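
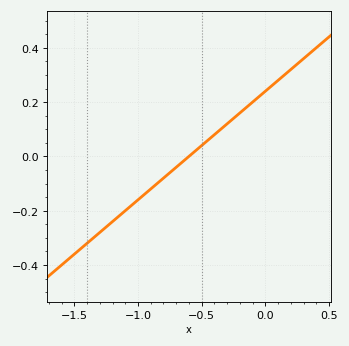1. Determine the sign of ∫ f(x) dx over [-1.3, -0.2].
negative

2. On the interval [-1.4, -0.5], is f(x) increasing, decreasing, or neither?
increasing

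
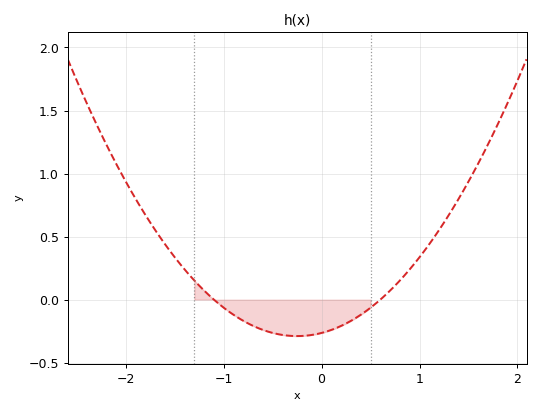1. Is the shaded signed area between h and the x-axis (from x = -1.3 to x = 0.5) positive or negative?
negative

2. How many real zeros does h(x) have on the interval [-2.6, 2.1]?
2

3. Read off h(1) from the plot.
0.35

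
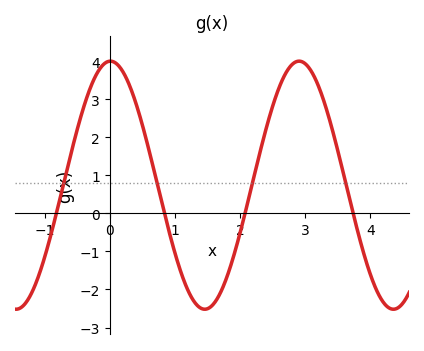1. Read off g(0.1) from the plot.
3.94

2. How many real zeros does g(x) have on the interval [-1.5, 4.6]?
4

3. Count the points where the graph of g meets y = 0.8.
4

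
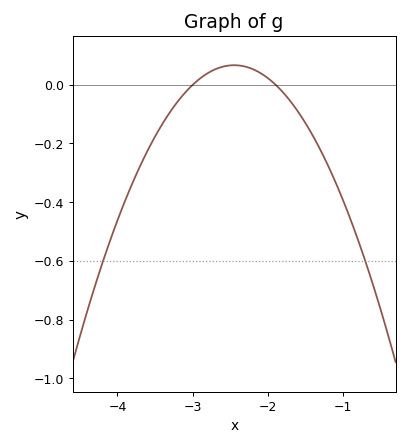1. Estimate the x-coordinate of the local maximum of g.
-2.45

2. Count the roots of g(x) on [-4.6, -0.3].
2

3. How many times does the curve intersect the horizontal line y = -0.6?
2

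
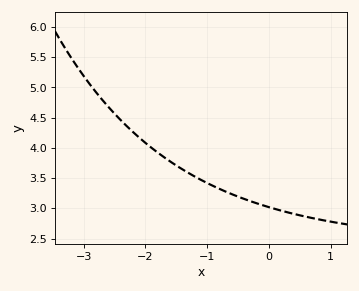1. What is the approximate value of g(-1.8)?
3.92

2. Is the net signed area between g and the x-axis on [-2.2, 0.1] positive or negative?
positive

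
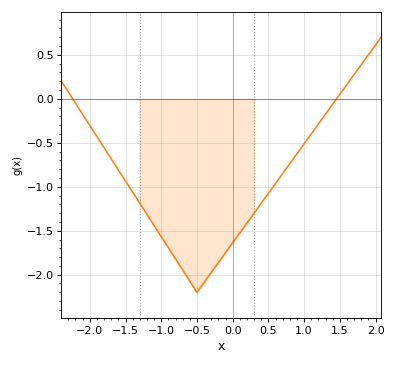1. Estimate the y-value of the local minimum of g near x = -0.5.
-2.2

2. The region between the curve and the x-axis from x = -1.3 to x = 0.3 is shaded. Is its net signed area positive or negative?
negative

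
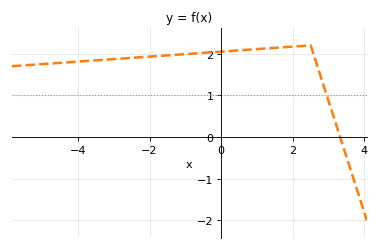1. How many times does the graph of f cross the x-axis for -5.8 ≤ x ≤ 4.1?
1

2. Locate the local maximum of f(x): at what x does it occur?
2.4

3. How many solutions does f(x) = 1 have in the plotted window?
1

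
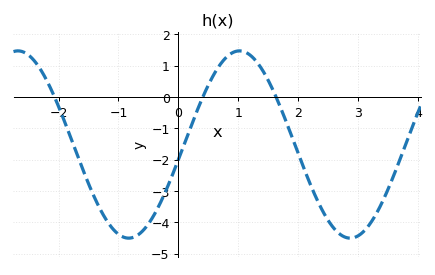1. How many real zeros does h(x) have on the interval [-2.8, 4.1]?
3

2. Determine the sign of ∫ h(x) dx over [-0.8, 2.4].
negative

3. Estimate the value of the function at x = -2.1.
0.142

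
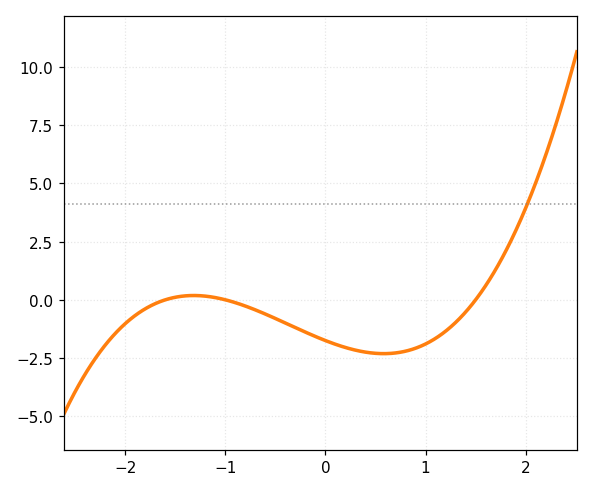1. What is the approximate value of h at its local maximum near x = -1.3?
0.184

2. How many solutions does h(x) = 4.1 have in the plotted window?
1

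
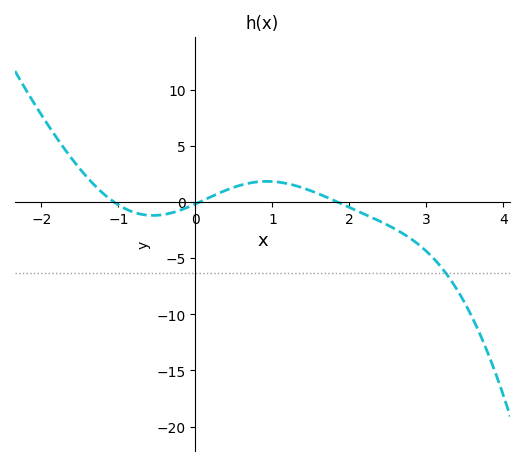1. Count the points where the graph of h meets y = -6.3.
1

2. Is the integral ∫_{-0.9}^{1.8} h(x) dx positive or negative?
positive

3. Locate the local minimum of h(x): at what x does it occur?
-0.6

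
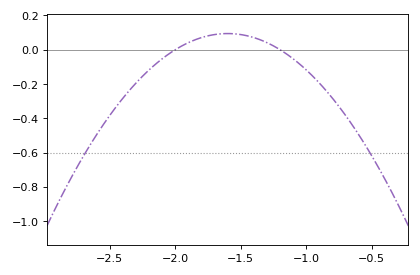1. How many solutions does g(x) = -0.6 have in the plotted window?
2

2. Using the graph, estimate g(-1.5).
0.08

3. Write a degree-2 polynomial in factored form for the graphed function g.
y = -0.59(x + 2)(x + 1.2)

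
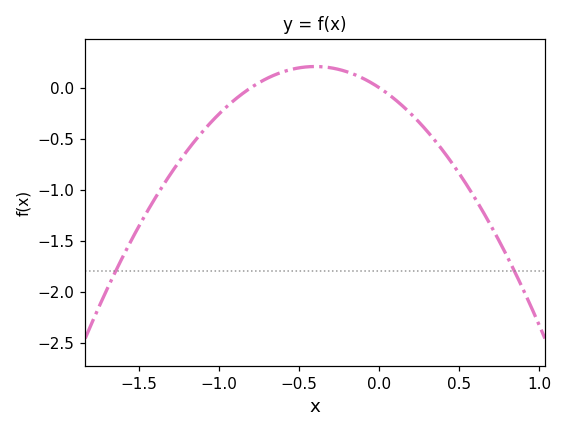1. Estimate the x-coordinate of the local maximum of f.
-0.4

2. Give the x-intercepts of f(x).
-0.8, 0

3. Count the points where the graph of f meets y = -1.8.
2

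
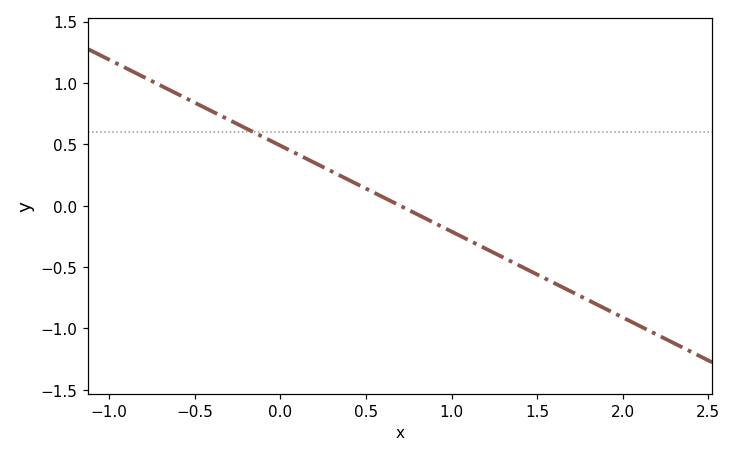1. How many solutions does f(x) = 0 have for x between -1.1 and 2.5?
1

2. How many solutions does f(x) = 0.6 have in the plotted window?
1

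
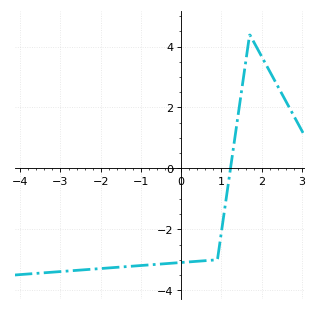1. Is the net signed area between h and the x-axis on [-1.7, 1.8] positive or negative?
negative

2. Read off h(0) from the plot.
-3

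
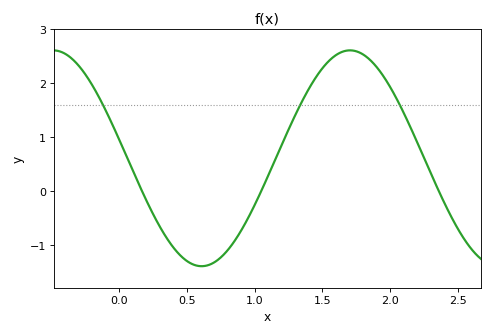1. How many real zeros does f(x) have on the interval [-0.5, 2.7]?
3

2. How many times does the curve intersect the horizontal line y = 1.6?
3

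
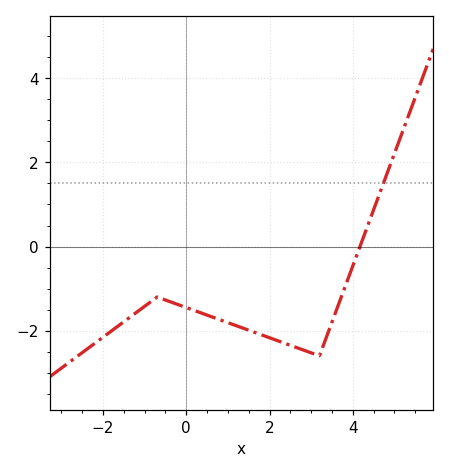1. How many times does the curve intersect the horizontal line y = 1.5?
1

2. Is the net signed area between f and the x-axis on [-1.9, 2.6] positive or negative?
negative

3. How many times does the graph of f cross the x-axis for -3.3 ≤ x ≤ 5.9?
1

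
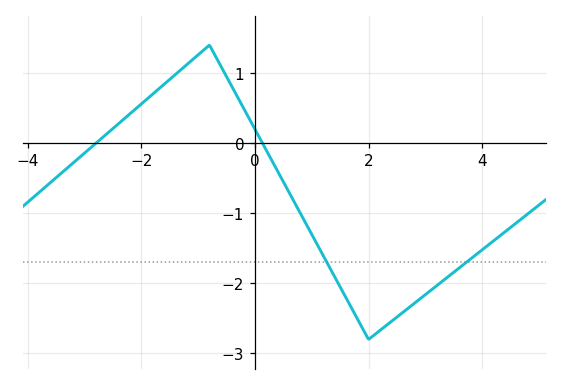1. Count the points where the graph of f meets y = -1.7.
2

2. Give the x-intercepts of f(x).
-2.8, 0.133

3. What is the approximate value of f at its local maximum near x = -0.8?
1.4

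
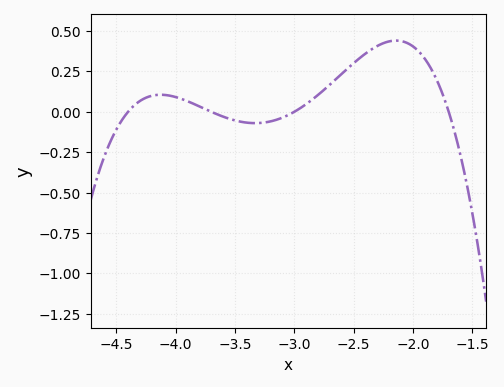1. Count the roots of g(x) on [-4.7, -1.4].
4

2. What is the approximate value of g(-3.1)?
-0.04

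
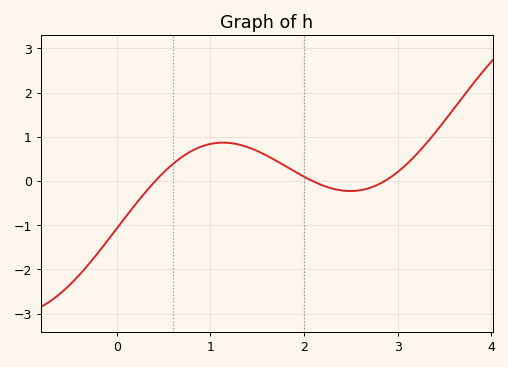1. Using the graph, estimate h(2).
0.099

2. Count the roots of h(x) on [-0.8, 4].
3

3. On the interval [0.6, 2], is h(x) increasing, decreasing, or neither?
neither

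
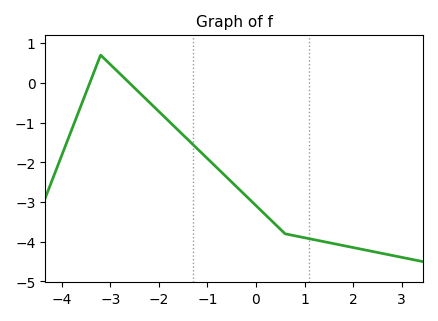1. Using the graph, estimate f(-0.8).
-2.14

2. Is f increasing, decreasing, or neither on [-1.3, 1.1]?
decreasing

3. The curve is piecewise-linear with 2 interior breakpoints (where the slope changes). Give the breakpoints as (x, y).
(-3.2, 0.7); (0.6, -3.8)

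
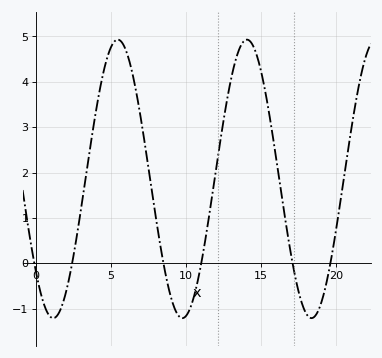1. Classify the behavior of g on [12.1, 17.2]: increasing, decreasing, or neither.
neither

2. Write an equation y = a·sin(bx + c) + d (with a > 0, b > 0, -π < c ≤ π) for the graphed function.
y = 3.07sin(0.73x - 2.4) + 1.86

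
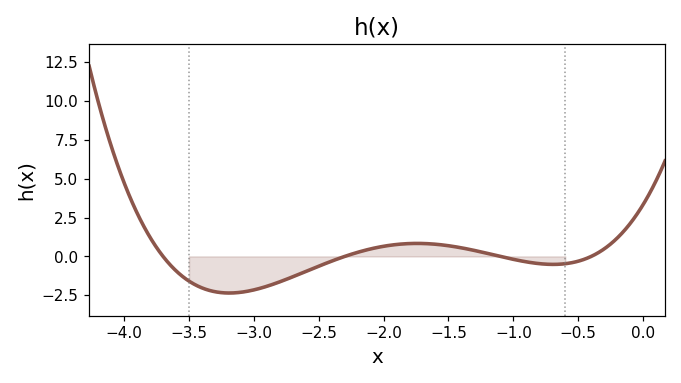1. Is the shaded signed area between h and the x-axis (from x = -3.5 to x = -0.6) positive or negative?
negative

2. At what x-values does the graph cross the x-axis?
-3.7, -2.3, -1.1, -0.4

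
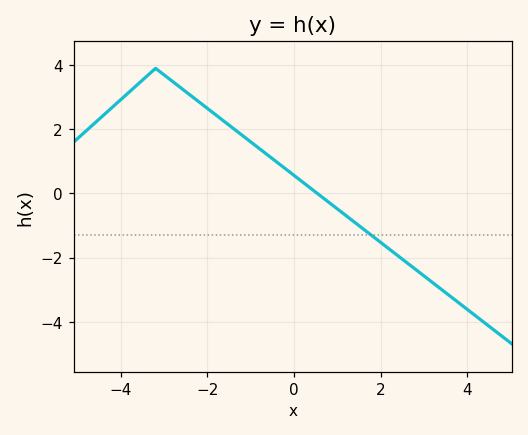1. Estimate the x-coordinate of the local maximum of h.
-3.2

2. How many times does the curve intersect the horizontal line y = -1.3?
1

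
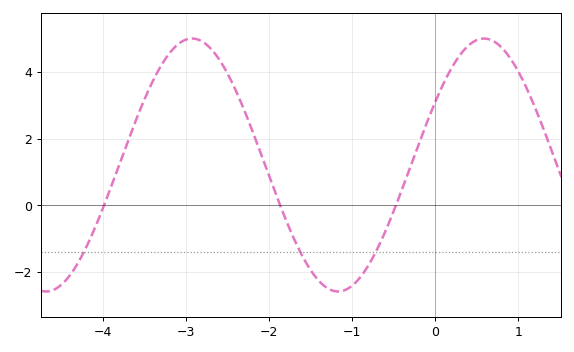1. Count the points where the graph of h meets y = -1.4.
3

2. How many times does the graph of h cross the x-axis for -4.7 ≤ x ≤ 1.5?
3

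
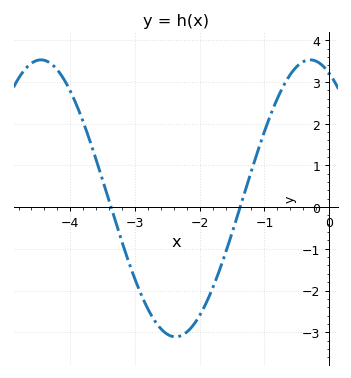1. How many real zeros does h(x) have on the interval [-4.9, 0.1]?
2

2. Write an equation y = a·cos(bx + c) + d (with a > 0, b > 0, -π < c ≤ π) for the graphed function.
y = 3.32cos(1.5x + 0.44) + 0.21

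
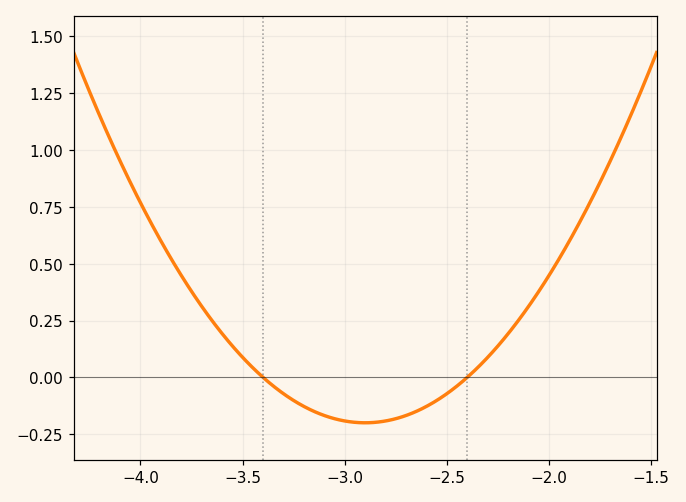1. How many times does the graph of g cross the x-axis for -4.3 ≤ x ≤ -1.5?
2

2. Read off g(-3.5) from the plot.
0.08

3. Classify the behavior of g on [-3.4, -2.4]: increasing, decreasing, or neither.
neither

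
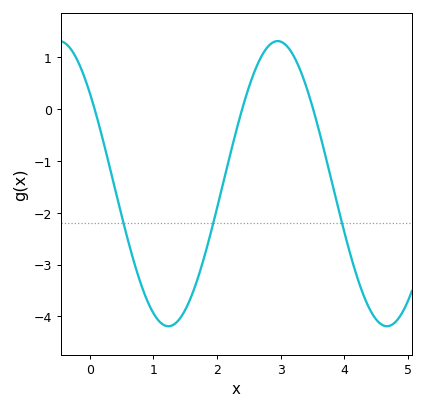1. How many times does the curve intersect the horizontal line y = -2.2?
3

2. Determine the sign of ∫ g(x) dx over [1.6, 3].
negative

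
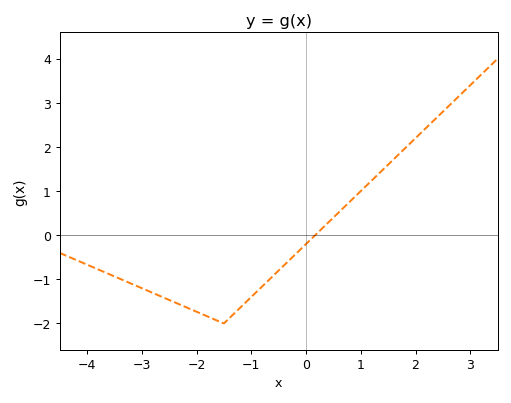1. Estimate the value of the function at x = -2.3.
-1.6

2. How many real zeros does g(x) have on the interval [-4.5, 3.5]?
1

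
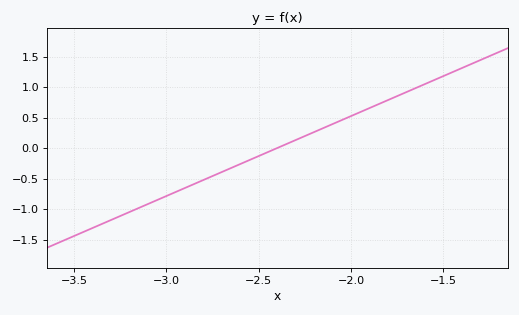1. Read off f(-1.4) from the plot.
1.31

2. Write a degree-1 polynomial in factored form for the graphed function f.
y = 1.31(x + 2.4)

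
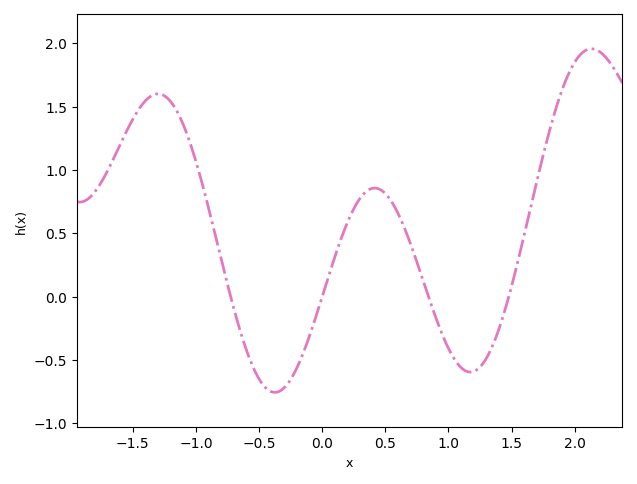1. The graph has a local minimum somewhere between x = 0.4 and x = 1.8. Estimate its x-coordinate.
1.17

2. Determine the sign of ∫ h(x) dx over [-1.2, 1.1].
positive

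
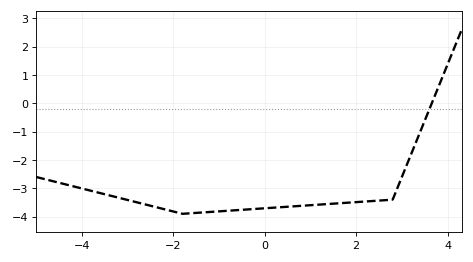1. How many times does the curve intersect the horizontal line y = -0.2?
1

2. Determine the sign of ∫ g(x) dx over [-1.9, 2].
negative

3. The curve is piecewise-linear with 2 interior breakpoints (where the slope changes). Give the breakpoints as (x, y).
(-1.8, -3.9); (2.8, -3.4)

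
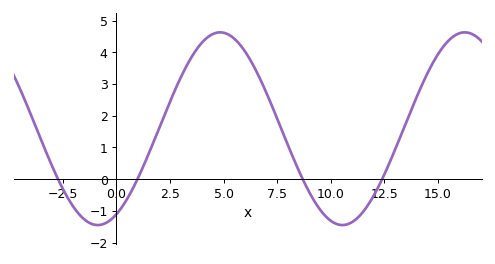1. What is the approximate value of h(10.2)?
-1.4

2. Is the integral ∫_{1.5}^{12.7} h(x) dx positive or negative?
positive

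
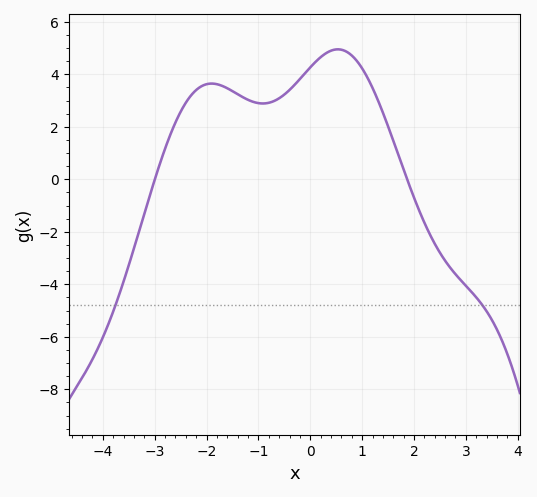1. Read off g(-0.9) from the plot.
2.89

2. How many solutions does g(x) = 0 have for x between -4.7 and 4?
2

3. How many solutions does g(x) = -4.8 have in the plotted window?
2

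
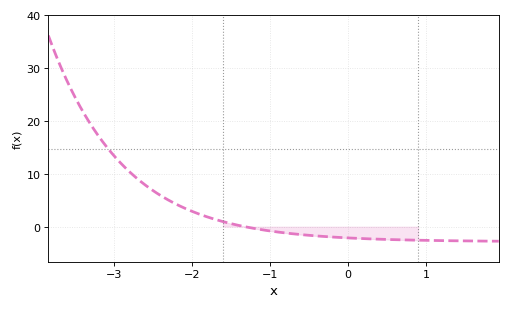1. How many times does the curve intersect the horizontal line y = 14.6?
1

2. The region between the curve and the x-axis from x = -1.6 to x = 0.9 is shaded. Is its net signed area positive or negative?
negative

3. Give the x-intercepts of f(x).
-1.32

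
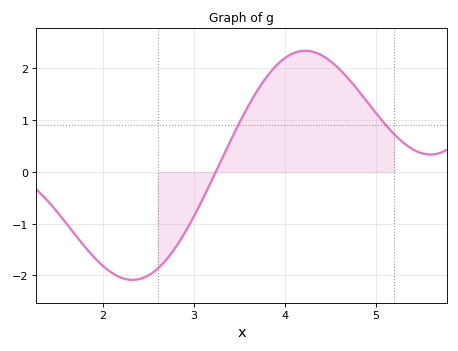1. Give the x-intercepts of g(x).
3.2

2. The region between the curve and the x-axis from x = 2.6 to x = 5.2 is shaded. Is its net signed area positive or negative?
positive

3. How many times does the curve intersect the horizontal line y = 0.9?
2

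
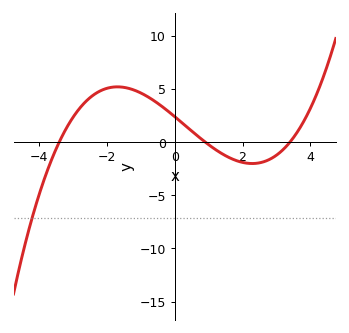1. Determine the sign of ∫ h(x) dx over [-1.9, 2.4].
positive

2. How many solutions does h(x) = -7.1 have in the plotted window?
1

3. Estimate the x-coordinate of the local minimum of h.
2.2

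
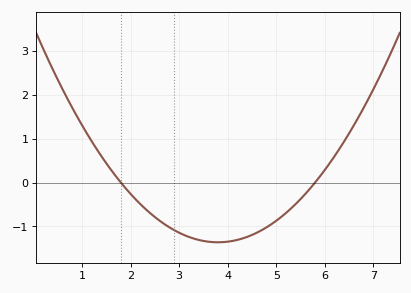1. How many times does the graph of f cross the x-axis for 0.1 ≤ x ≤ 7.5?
2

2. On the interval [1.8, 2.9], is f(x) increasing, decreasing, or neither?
decreasing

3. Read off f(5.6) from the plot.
-0.258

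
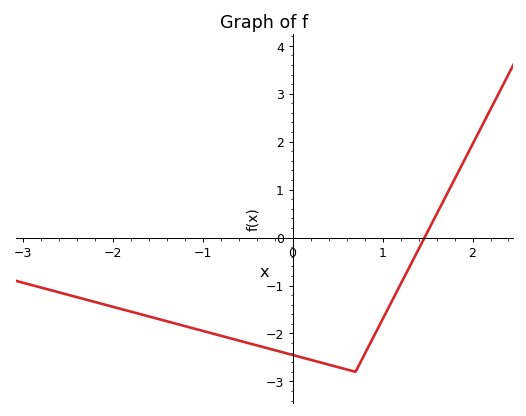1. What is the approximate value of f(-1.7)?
-1.59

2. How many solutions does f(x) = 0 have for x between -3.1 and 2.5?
1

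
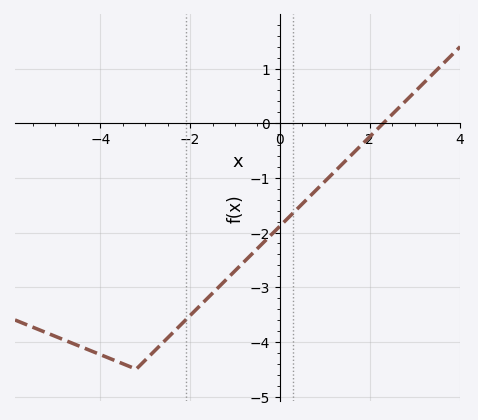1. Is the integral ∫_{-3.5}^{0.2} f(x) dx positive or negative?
negative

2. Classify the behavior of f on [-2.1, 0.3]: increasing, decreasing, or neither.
increasing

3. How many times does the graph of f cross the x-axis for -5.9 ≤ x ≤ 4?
1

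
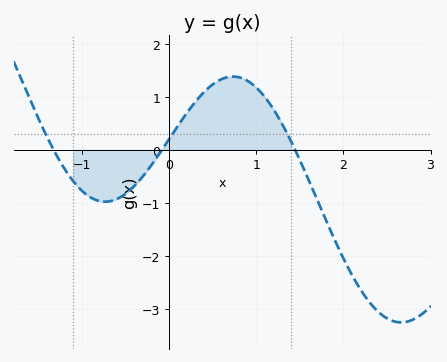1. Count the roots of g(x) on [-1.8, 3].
3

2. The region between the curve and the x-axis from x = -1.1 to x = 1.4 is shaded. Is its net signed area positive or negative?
positive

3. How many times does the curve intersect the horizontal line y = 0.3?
3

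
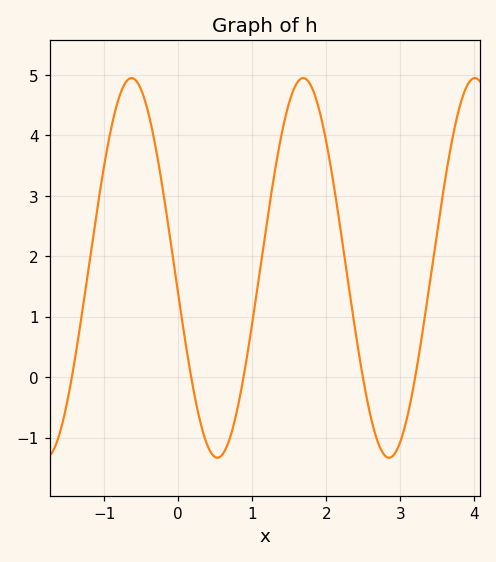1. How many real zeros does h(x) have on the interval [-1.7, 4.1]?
5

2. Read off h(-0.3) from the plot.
3.77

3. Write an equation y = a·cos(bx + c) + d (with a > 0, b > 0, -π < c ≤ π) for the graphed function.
y = 3.14cos(2.71x + 1.71) + 1.81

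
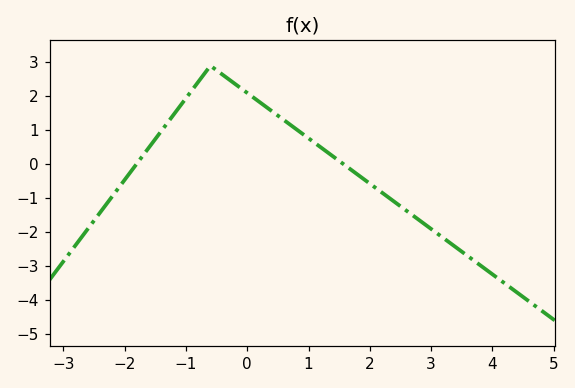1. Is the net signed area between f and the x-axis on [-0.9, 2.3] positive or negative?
positive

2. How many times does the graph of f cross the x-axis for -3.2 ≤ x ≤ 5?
2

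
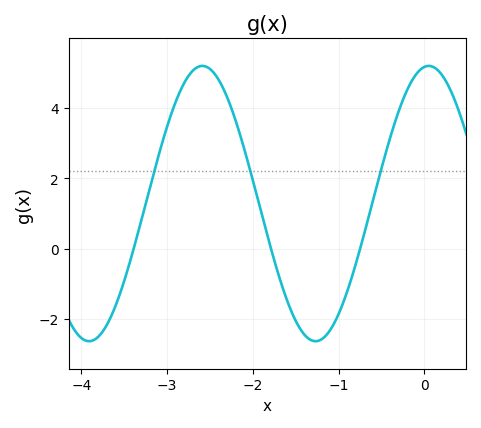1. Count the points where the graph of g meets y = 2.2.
3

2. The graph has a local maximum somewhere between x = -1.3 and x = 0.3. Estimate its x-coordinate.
0.05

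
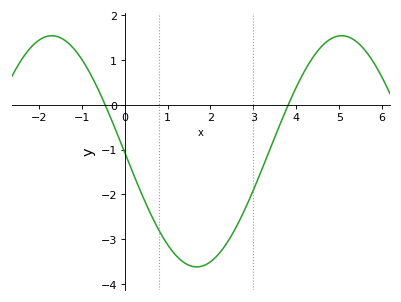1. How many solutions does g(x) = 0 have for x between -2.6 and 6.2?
2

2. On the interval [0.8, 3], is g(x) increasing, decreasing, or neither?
neither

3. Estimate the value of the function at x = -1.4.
1.44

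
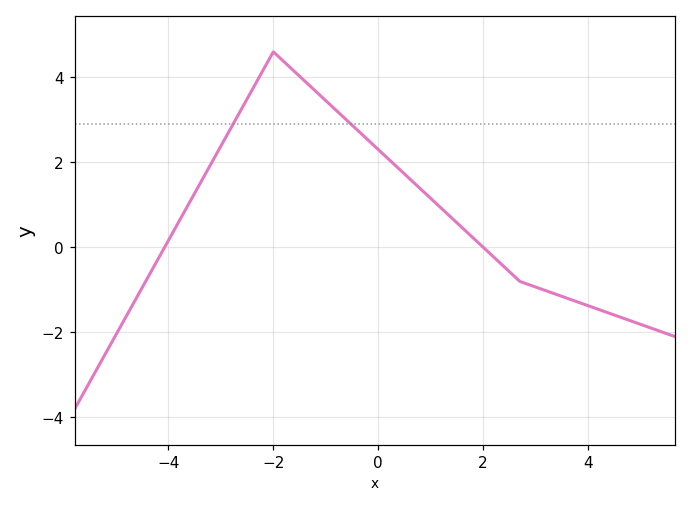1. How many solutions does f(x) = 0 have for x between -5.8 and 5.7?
2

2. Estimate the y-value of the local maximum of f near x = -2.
4.6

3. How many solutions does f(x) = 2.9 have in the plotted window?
2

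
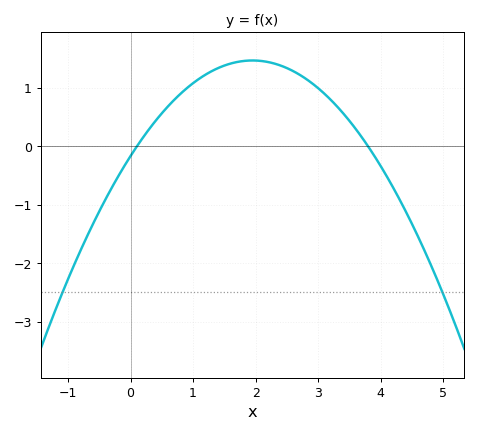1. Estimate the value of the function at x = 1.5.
1.38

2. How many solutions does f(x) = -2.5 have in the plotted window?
2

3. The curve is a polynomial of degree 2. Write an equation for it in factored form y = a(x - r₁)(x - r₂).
y = -0.43(x - 0.1)(x - 3.8)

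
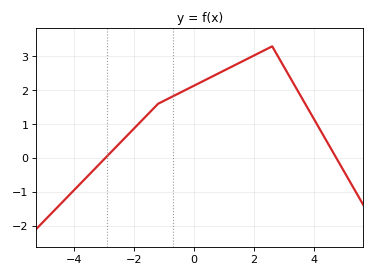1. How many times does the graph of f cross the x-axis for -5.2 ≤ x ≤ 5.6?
2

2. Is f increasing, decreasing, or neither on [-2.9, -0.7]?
increasing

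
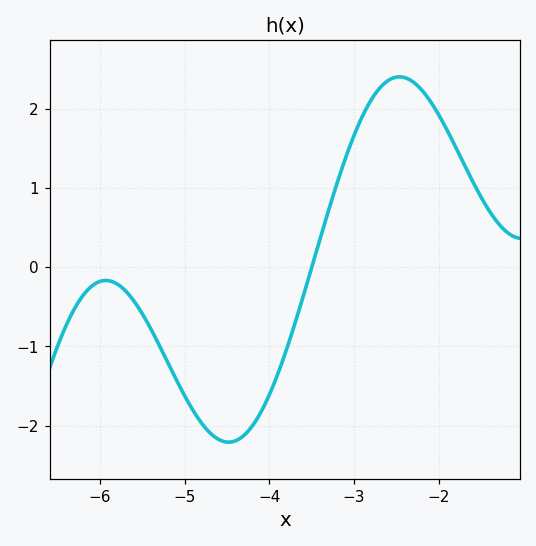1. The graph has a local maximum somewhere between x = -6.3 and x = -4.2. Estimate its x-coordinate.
-5.9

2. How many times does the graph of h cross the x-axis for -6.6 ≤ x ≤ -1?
1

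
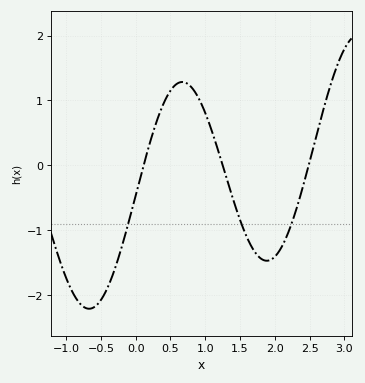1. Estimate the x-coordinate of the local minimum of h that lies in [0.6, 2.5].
1.89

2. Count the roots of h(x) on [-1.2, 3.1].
3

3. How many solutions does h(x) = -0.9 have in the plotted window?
3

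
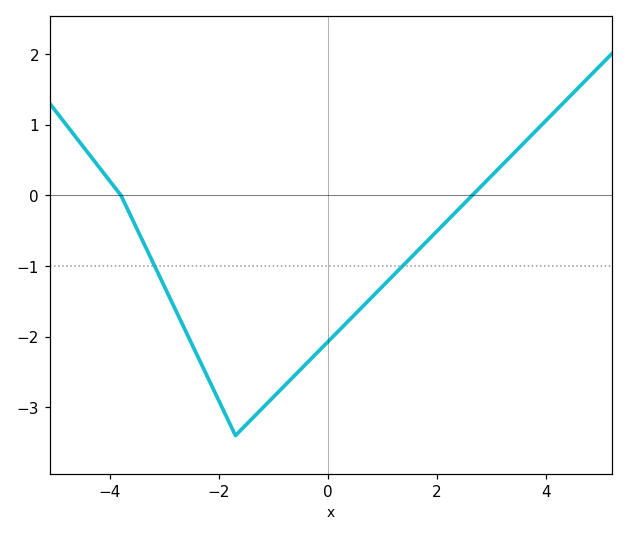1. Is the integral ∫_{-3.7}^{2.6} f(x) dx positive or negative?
negative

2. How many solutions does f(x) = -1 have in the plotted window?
2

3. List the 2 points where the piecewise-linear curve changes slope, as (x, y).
(-3.8, 0); (-1.7, -3.4)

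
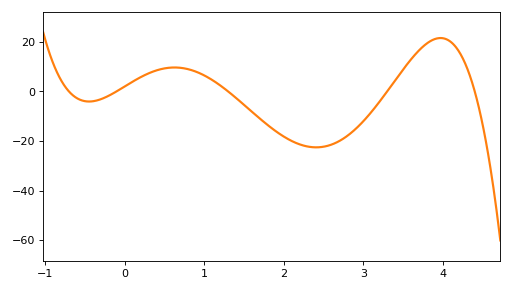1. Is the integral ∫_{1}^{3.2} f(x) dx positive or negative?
negative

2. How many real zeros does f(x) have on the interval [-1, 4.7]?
5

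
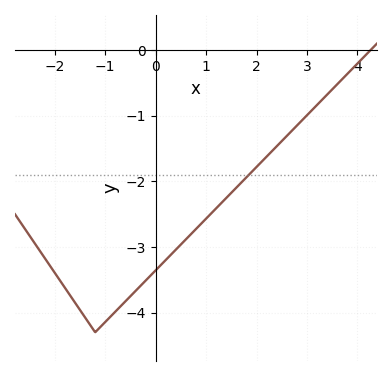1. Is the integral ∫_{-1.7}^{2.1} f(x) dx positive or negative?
negative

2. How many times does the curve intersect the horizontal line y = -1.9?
1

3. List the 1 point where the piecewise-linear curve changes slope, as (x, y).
(-1.2, -4.3)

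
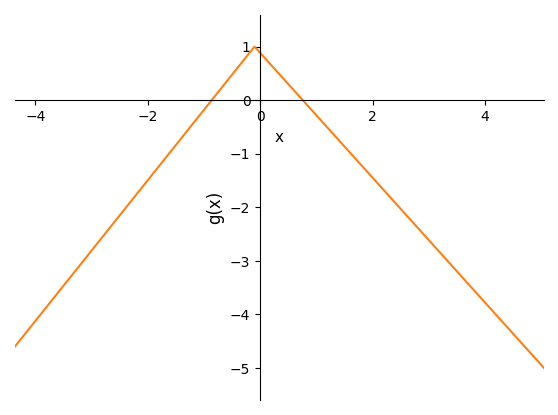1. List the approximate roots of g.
-0.8, 0.8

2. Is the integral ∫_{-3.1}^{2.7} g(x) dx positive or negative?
negative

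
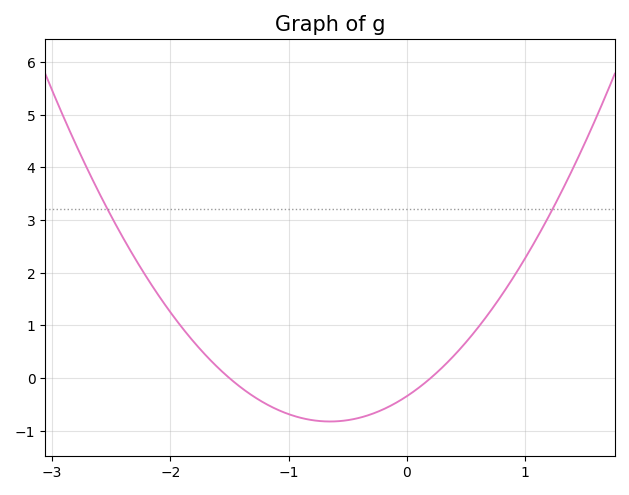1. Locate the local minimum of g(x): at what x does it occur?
-0.65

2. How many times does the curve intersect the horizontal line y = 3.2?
2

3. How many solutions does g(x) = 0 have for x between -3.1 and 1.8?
2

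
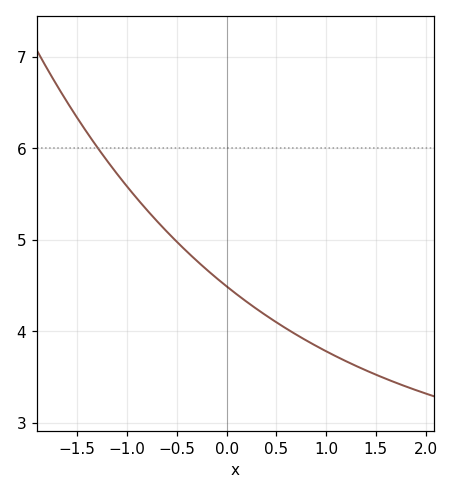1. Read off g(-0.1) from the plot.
4.6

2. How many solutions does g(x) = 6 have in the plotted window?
1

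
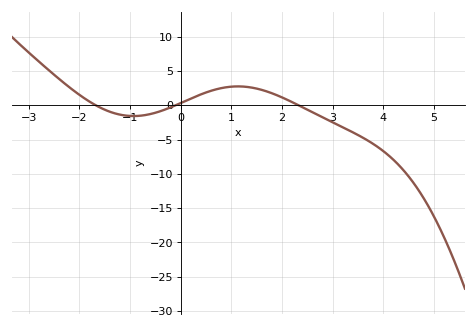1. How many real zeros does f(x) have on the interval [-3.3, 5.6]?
3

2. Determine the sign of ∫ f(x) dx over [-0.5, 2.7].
positive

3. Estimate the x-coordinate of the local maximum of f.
1.13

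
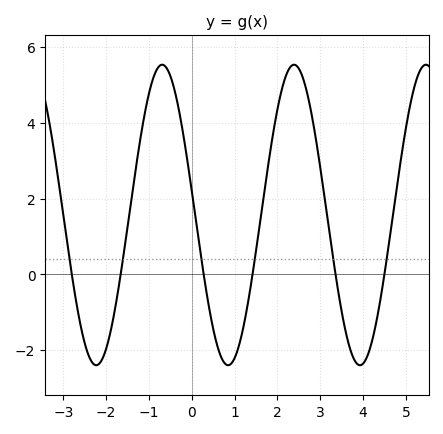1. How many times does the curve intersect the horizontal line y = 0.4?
6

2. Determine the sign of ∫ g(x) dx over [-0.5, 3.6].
positive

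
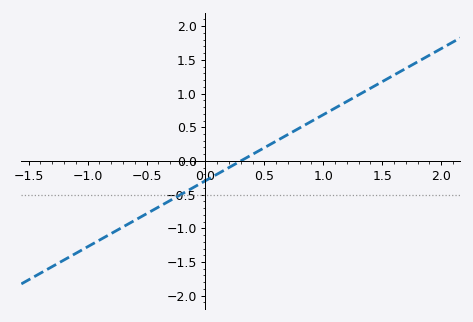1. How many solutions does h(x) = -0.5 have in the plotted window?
1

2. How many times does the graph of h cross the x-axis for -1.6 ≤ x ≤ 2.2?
1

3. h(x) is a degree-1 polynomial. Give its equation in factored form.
y = 0.98(x - 0.3)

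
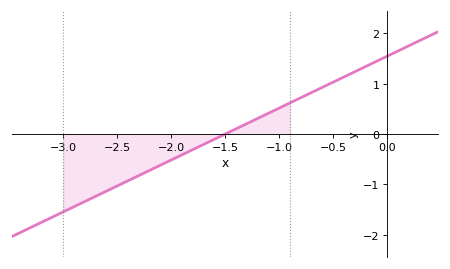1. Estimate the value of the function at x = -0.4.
1.1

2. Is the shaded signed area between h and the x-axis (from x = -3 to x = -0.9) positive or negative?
negative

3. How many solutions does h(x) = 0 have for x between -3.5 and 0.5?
1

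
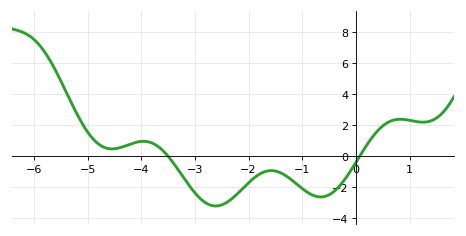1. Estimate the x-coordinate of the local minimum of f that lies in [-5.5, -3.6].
-4.55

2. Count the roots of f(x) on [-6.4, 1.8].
2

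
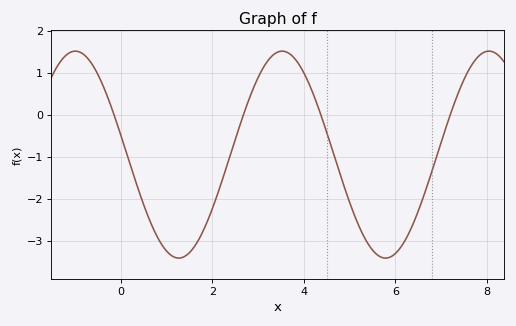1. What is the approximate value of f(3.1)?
1.1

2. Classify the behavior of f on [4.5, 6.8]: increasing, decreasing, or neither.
neither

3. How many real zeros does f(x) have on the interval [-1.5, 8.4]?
4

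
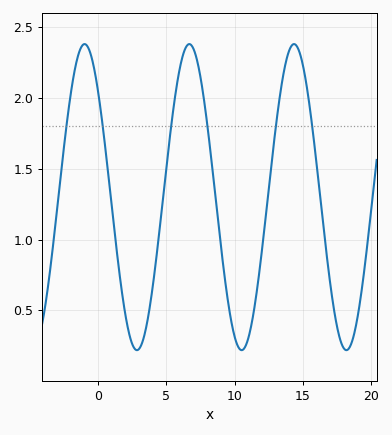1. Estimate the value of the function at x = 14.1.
2.36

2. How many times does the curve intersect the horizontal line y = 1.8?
6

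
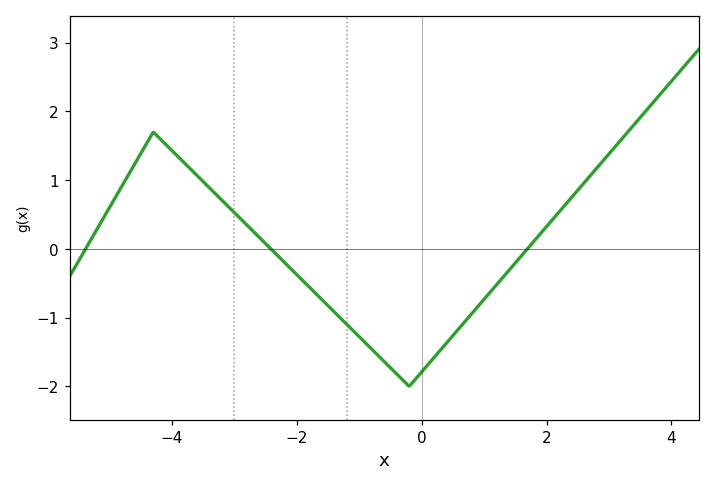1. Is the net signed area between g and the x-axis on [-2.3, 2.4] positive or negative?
negative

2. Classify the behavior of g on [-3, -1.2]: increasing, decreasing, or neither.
decreasing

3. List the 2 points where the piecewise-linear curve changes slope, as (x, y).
(-4.3, 1.7); (-0.2, -2)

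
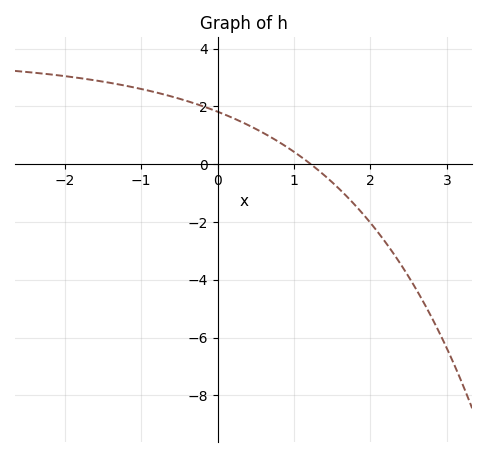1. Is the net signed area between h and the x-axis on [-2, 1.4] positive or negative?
positive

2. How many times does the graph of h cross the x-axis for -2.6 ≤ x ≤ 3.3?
1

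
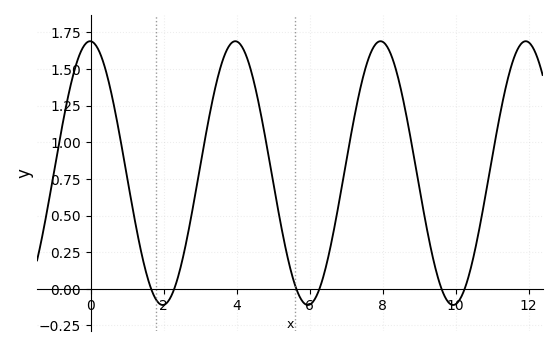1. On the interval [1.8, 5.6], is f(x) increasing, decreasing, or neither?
neither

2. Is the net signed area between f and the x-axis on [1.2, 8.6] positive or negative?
positive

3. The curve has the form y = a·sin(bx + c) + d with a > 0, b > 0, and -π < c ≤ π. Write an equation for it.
y = 0.9sin(1.6x + 1.6) + 0.79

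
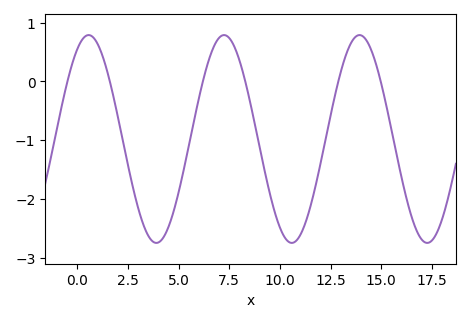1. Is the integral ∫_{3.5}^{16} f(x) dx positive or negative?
negative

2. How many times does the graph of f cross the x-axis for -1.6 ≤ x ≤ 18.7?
6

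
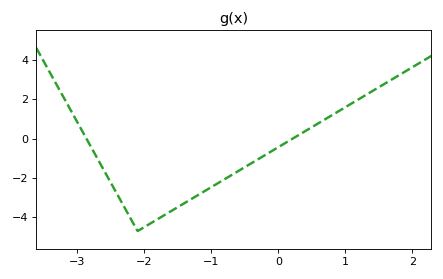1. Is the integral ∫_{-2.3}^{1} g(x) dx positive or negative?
negative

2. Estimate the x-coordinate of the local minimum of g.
-2.1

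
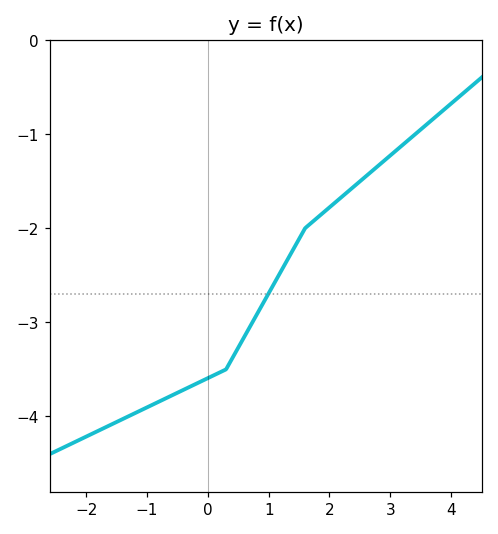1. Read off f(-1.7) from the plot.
-4.1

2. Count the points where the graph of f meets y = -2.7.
1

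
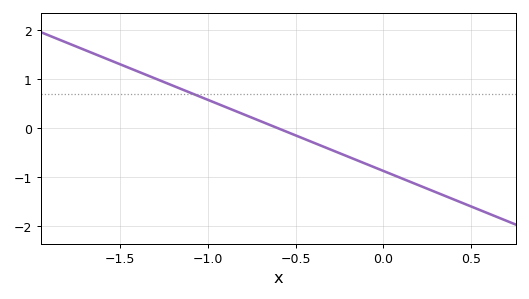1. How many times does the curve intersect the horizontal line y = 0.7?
1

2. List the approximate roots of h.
-0.6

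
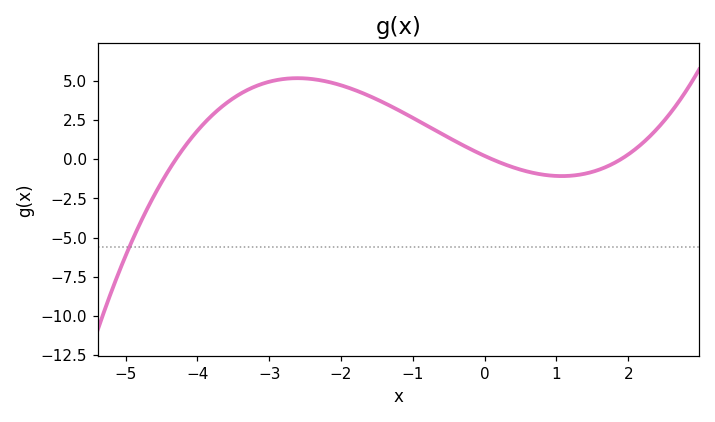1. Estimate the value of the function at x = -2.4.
5.11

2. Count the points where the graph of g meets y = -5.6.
1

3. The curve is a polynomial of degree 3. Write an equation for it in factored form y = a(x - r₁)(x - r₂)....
y = 0.25(x + 4.3)(x - 0.1)(x - 1.9)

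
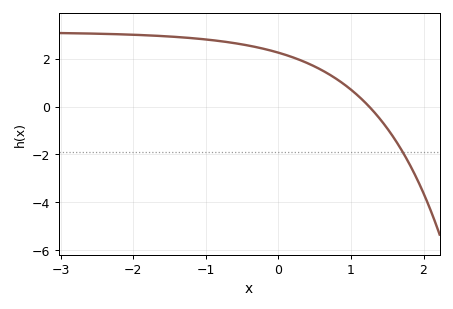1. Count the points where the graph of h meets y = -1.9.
1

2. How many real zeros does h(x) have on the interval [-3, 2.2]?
1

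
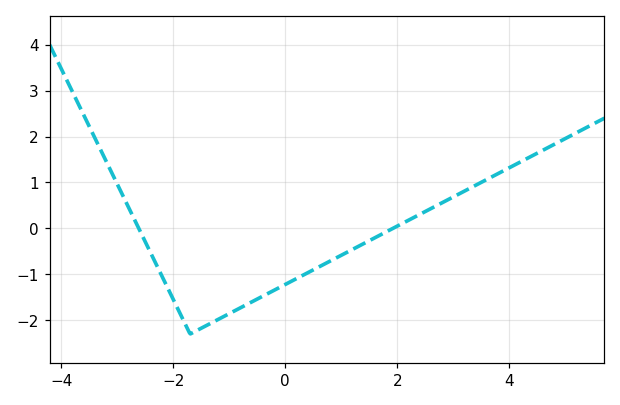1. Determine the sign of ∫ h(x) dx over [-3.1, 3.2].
negative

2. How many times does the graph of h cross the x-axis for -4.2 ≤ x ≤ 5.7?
2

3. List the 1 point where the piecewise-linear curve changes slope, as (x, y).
(-1.7, -2.3)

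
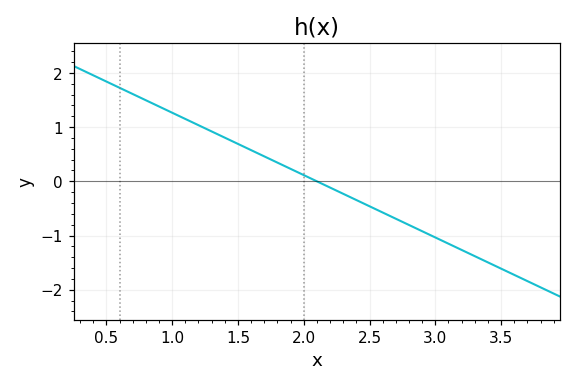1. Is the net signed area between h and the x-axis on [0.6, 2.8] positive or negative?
positive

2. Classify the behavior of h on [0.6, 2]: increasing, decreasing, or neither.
decreasing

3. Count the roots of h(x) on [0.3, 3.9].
1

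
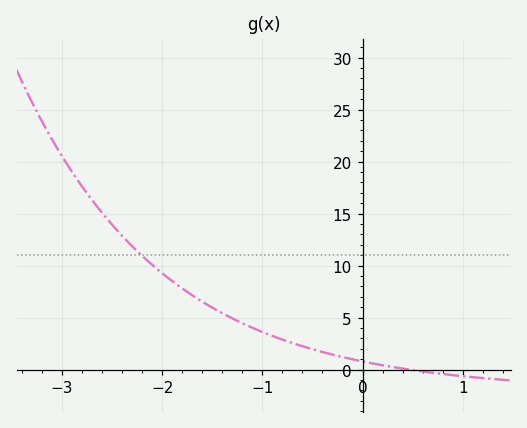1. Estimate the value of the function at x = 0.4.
0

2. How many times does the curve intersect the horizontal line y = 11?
1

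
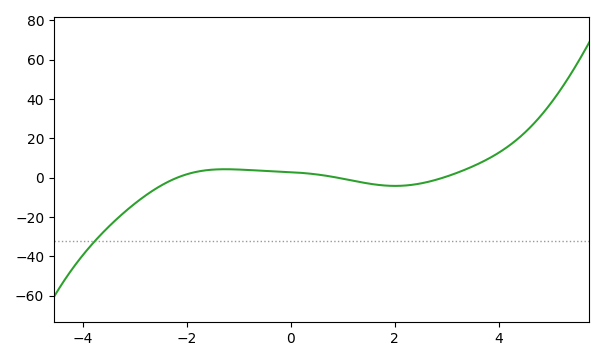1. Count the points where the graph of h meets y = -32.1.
1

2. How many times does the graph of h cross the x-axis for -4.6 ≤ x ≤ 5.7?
3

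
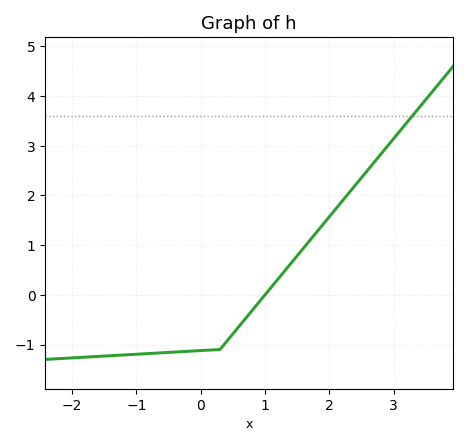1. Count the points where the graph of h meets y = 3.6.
1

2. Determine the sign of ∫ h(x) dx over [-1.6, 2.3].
negative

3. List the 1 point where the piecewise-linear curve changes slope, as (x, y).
(0.3, -1.1)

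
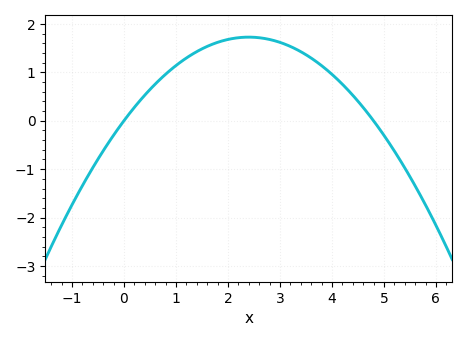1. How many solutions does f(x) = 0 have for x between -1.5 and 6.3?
2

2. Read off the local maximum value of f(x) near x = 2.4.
1.73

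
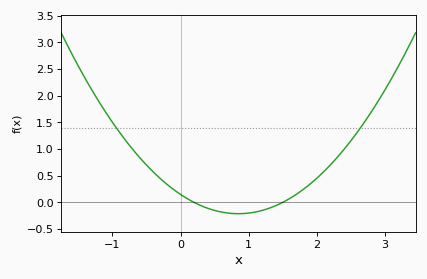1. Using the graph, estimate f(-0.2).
0.34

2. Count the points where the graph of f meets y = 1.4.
2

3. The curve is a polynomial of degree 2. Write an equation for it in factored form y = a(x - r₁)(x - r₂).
y = 0.5(x - 0.2)(x - 1.5)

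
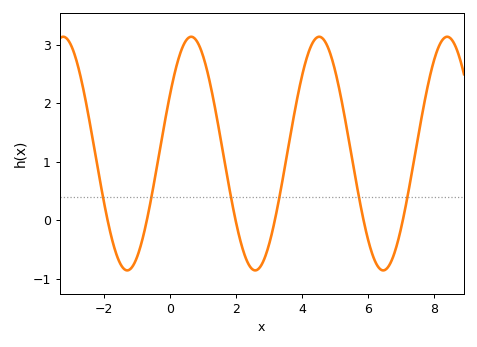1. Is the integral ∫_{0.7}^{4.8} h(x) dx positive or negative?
positive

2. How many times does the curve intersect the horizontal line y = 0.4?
6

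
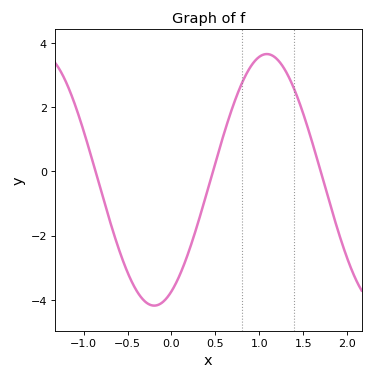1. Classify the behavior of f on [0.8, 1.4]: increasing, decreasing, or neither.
neither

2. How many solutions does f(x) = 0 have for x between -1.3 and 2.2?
3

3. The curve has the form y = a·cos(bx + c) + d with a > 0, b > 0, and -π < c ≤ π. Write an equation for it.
y = 3.92cos(2.45x - 2.66) - 0.26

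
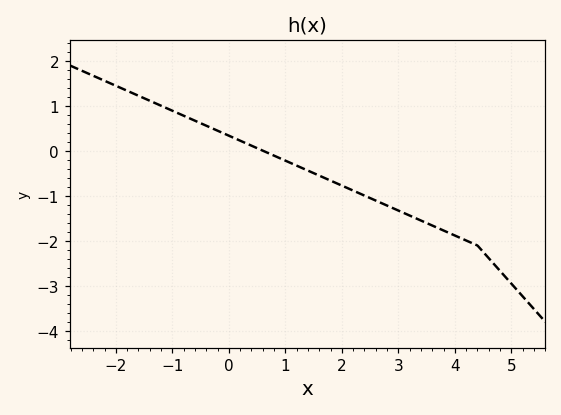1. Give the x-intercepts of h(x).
0.612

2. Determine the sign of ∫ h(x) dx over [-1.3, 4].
negative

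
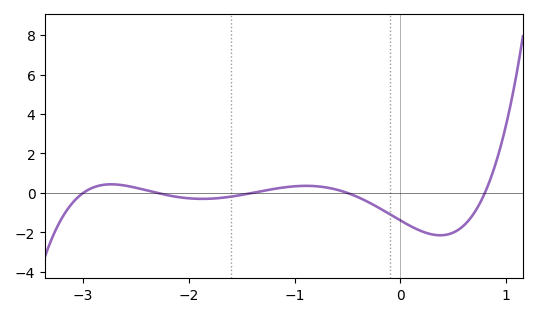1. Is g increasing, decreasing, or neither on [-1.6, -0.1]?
neither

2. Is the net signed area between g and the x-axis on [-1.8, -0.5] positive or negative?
positive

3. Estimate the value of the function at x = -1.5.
-0.099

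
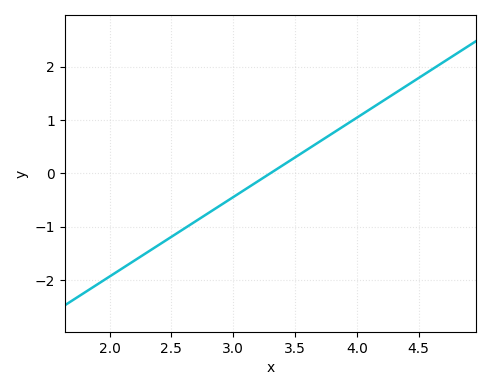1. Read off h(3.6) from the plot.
0.4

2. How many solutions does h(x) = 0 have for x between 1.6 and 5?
1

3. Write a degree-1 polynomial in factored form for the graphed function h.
y = 1.49(x - 3.3)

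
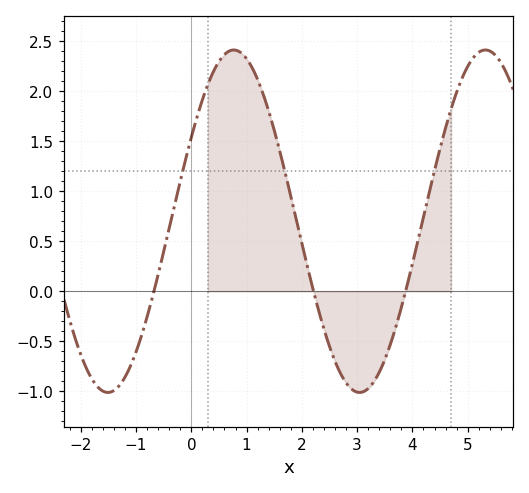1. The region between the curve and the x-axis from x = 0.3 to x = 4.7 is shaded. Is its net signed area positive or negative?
positive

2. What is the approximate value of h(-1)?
-0.6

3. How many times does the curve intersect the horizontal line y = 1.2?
3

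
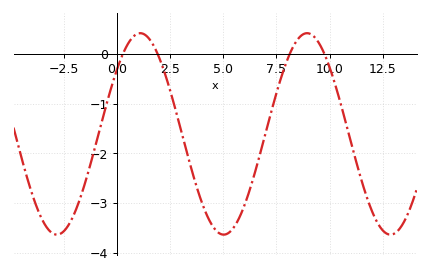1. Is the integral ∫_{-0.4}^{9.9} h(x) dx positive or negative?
negative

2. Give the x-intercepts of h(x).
0.269, 1.91, 8.12, 9.76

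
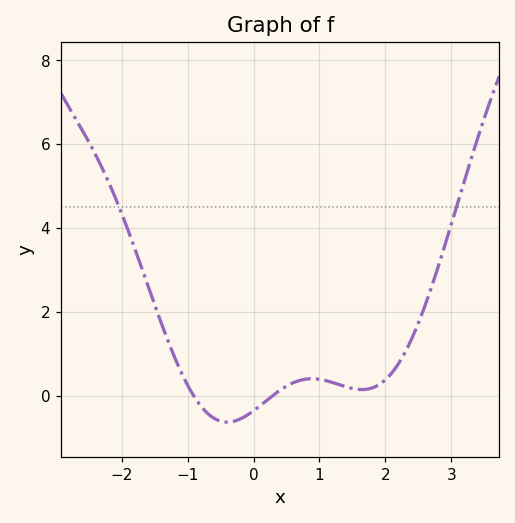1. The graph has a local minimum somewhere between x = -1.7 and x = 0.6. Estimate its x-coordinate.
-0.4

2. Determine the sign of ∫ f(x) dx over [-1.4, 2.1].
positive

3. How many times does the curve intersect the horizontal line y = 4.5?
2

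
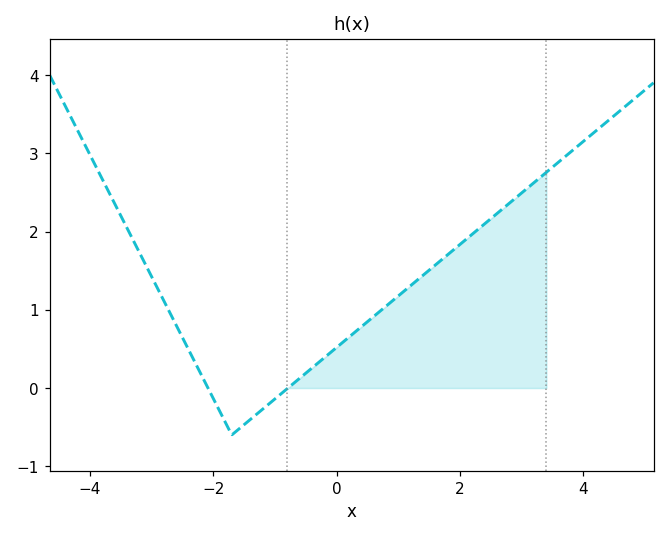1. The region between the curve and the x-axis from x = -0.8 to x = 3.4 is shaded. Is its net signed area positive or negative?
positive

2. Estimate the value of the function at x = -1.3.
-0.3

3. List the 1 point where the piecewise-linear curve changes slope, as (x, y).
(-1.7, -0.6)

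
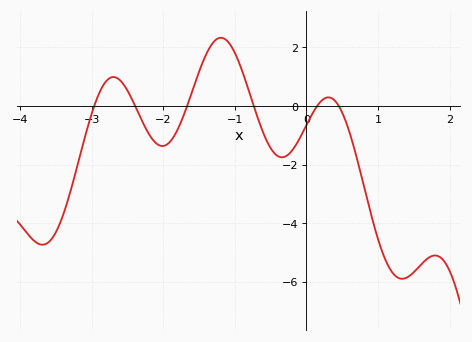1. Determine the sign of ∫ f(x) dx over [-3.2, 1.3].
negative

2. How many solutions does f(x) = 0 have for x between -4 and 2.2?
6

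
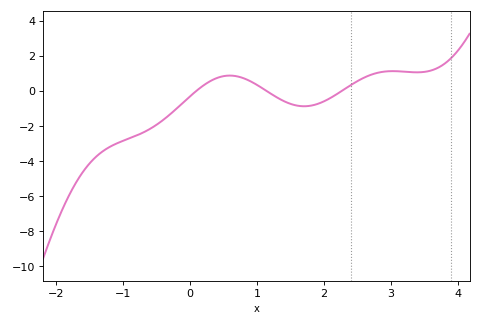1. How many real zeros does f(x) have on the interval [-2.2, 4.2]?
3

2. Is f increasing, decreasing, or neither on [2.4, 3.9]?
neither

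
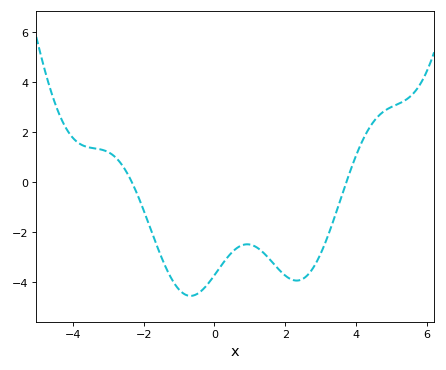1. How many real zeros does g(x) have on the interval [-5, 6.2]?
2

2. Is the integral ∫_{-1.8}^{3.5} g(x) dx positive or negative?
negative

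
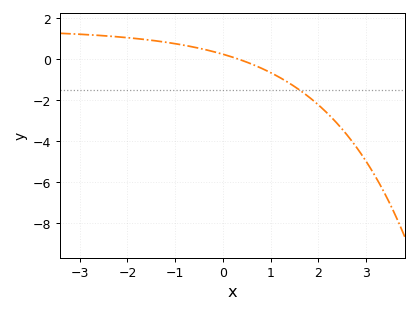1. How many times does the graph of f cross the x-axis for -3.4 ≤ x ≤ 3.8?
1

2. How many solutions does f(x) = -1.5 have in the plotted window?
1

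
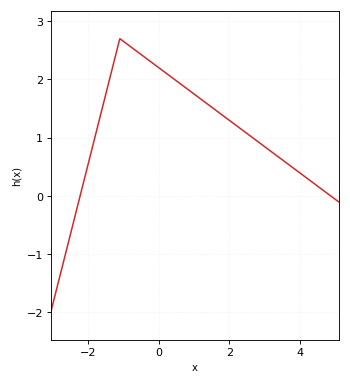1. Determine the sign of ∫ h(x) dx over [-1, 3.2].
positive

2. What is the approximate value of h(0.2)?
2.11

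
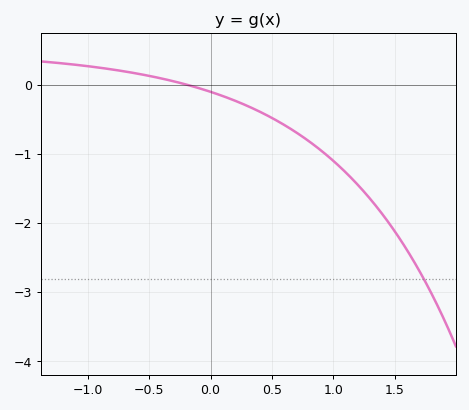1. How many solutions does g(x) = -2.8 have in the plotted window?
1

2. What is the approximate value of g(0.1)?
-0.2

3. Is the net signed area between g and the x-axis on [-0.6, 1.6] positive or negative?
negative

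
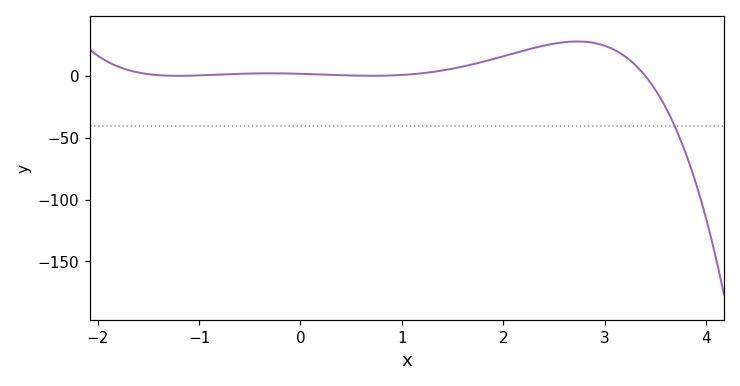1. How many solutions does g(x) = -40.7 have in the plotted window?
1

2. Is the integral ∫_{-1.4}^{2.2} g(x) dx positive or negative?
positive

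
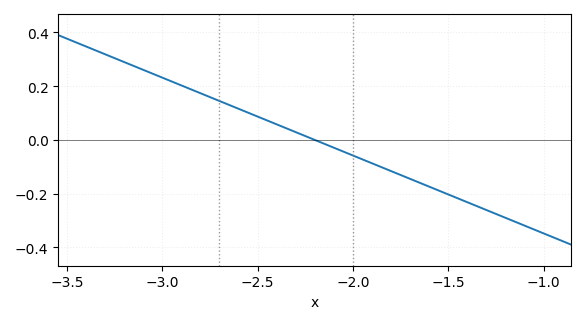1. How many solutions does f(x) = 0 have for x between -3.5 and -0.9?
1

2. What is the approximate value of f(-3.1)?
0.26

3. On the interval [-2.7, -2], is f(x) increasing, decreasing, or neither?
decreasing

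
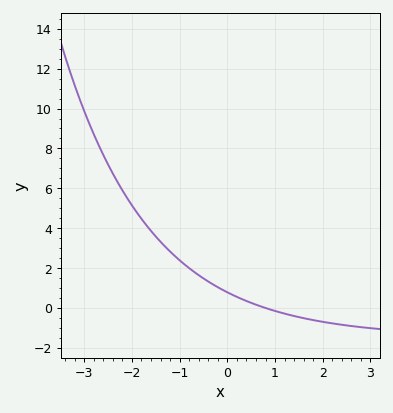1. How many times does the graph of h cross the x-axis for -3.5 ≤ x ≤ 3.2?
1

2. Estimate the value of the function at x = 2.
-0.6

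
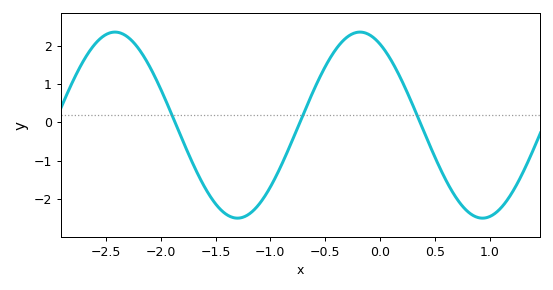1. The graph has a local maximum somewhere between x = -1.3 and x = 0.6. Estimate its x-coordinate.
-0.2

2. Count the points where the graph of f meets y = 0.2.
3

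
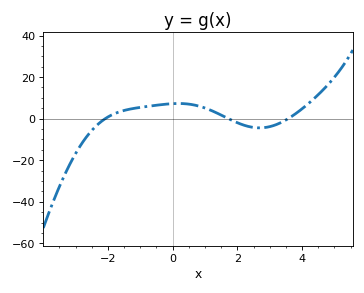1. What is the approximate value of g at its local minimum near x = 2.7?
-4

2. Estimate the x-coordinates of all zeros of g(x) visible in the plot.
-2, 1.8, 3.6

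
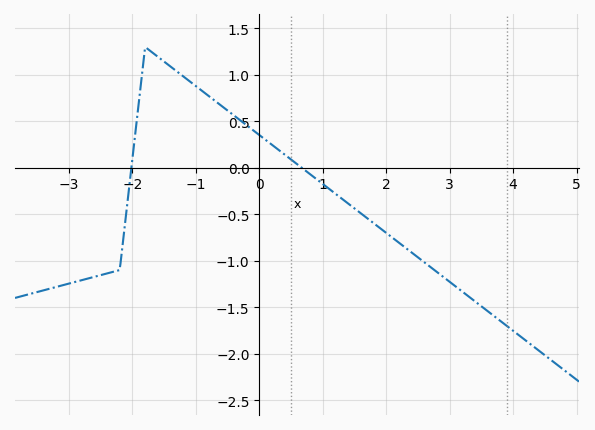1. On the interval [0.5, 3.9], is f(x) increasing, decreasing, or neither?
decreasing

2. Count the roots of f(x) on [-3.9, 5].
2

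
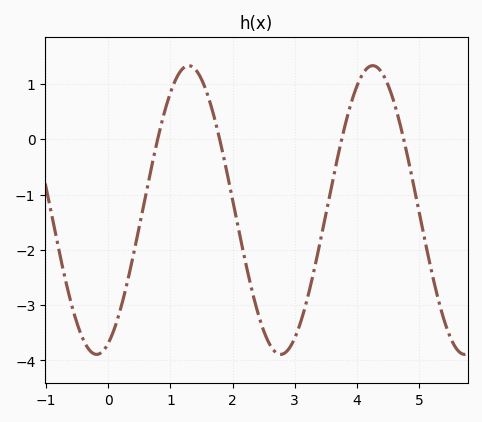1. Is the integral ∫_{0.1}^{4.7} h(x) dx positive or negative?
negative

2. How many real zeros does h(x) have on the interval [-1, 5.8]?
4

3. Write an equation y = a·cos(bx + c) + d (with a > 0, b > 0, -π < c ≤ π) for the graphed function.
y = 2.61cos(2.1x - 2.7) - 1.28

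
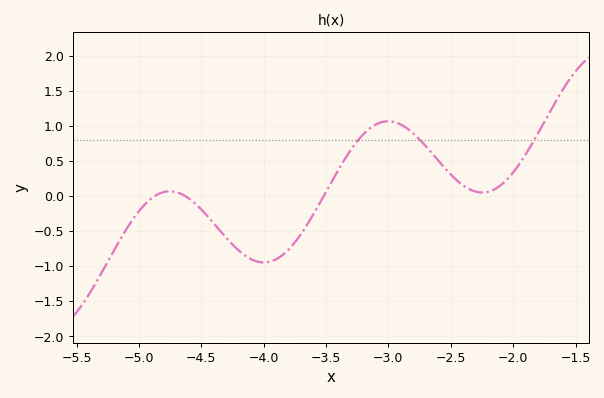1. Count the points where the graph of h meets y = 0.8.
3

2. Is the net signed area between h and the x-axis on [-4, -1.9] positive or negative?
positive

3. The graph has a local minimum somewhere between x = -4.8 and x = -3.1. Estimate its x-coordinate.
-4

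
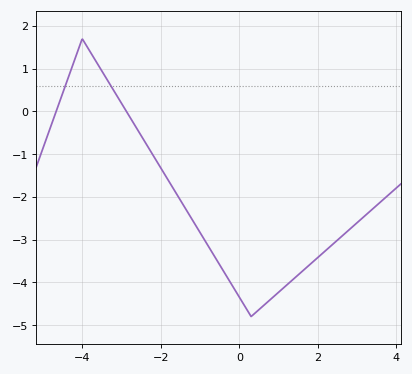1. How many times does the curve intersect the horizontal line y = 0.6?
2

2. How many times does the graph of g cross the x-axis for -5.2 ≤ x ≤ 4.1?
2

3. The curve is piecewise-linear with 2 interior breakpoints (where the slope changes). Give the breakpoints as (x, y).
(-4, 1.7); (0.3, -4.8)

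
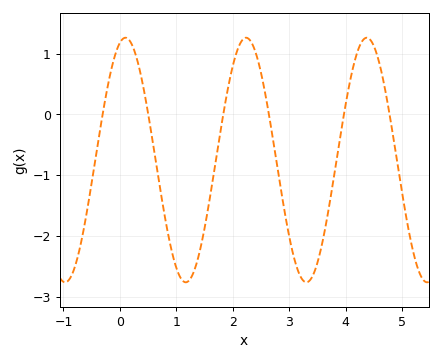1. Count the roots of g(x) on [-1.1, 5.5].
6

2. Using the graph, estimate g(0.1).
1.3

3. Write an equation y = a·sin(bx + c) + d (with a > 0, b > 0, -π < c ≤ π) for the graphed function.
y = 2.01sin(2.9x + 1.3) - 0.75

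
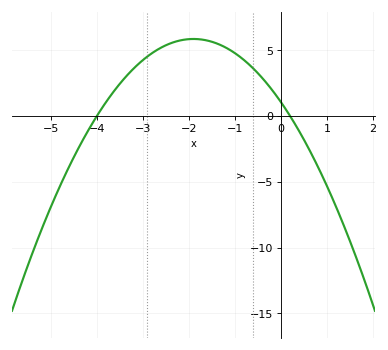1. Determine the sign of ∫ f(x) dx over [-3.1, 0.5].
positive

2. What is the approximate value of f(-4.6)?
-3.83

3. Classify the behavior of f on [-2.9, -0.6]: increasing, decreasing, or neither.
neither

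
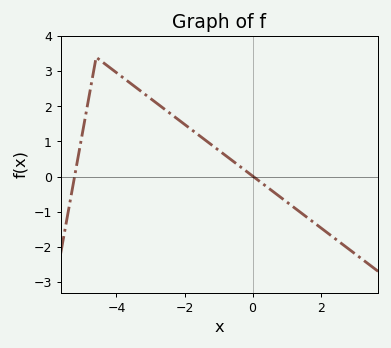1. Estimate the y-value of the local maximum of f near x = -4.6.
3.4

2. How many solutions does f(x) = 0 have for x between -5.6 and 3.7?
2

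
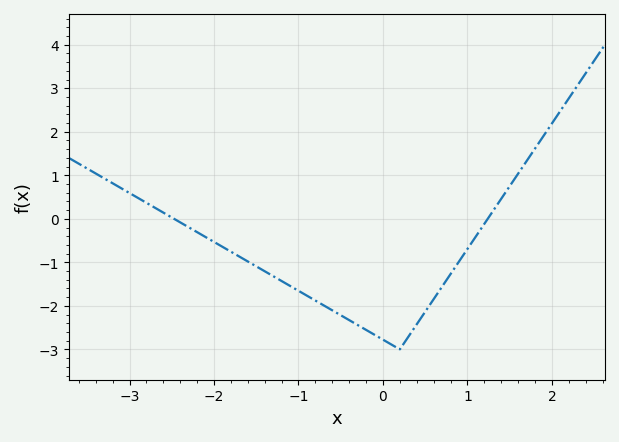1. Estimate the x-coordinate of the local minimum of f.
0.2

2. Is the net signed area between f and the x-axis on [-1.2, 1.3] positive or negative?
negative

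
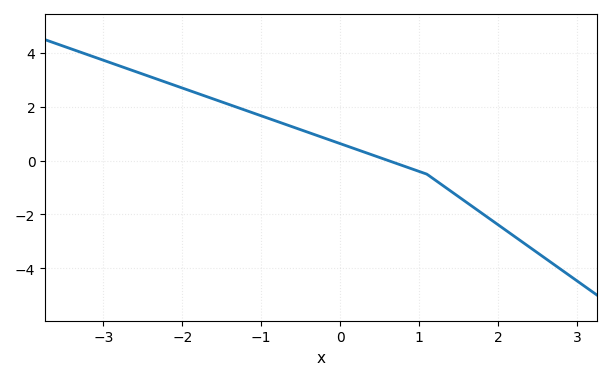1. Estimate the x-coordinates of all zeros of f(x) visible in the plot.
0.616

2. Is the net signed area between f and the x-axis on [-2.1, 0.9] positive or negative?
positive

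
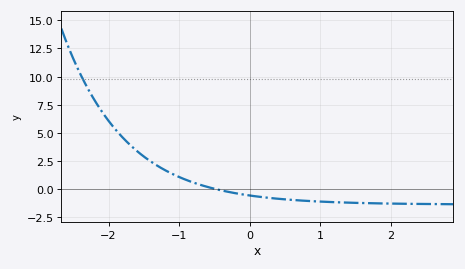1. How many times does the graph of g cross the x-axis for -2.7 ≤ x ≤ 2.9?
1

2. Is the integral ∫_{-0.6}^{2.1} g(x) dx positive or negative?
negative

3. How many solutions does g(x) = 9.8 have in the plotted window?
1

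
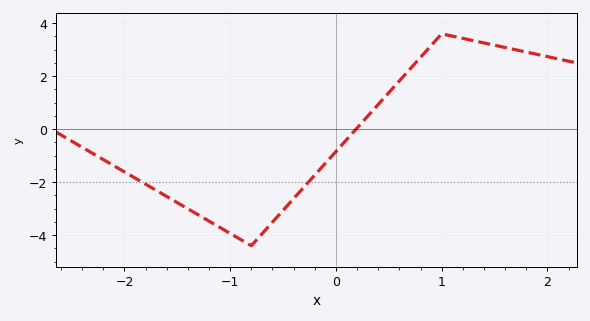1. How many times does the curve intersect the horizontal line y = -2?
2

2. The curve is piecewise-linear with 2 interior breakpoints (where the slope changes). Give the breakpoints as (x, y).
(-0.8, -4.4); (1, 3.6)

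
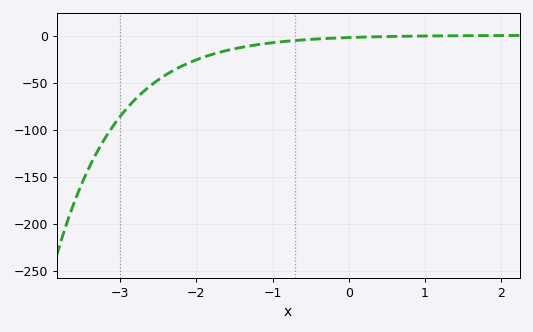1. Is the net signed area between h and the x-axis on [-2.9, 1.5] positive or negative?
negative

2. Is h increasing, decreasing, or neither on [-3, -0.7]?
increasing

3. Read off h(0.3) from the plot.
0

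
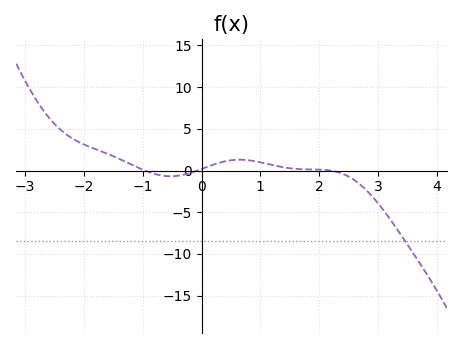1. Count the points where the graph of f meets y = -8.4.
1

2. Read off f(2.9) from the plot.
-3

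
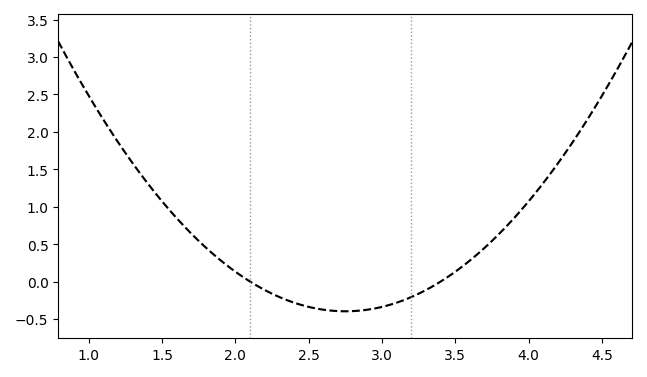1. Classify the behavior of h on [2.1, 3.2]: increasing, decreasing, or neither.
neither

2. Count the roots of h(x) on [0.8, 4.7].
2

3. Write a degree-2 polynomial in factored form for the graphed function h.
y = 0.94(x - 2.1)(x - 3.4)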